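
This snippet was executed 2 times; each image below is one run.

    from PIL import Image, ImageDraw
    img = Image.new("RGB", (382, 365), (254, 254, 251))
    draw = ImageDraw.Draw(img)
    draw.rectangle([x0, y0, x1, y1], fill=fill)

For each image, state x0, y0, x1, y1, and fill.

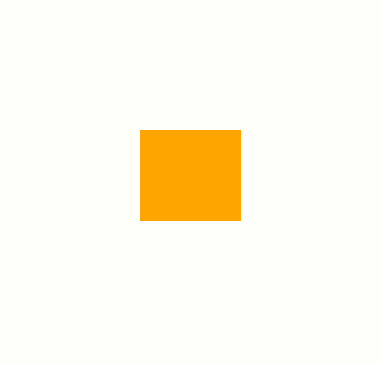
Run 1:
x0 = 140; y0 = 130; x1 = 240; y1 = 220; fill = 'orange'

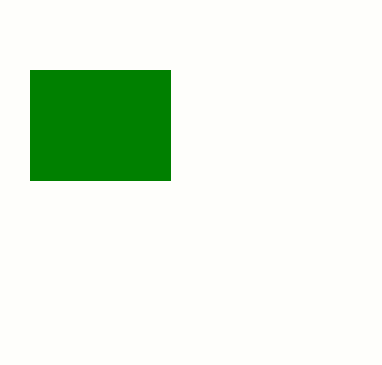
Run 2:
x0 = 30
y0 = 70
x1 = 170
y1 = 180
fill = 'green'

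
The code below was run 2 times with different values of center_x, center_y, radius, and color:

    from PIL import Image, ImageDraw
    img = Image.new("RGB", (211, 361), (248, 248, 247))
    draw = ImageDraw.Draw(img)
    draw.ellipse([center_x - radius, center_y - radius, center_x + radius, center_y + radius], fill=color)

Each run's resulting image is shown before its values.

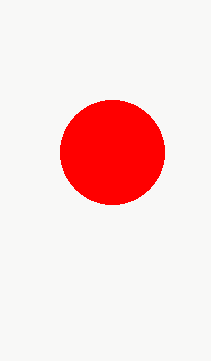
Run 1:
center_x = 112
center_y = 152
radius = 52
color = 'red'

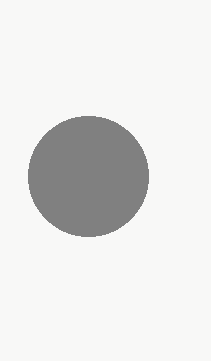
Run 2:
center_x = 88, center_y = 176, radius = 60, color = 'gray'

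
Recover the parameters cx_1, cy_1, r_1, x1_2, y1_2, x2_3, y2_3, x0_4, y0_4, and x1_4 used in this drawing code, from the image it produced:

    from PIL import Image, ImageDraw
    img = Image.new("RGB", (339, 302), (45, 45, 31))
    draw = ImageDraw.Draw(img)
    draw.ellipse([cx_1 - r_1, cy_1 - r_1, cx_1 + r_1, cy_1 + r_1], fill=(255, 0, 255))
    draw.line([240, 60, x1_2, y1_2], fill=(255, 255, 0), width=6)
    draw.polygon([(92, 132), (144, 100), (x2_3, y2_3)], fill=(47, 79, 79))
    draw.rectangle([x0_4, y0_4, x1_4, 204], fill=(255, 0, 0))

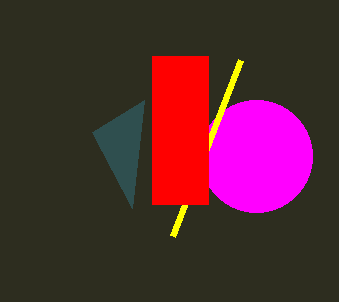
cx_1 = 256, cy_1 = 156, r_1 = 56, x1_2 = 172, y1_2 = 236, x2_3 = 132, y2_3 = 208, x0_4 = 152, y0_4 = 56, x1_4 = 208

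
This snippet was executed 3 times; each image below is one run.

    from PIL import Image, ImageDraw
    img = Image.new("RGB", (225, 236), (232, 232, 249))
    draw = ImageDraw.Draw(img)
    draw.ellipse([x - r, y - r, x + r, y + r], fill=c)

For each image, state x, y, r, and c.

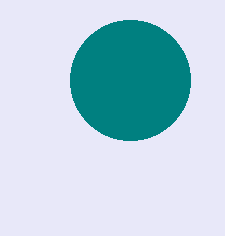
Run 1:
x = 130; y = 80; r = 60; c = 'teal'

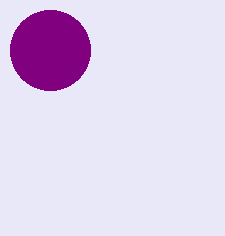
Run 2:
x = 50
y = 50
r = 40
c = 'purple'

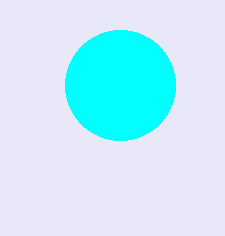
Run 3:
x = 120; y = 85; r = 55; c = 'cyan'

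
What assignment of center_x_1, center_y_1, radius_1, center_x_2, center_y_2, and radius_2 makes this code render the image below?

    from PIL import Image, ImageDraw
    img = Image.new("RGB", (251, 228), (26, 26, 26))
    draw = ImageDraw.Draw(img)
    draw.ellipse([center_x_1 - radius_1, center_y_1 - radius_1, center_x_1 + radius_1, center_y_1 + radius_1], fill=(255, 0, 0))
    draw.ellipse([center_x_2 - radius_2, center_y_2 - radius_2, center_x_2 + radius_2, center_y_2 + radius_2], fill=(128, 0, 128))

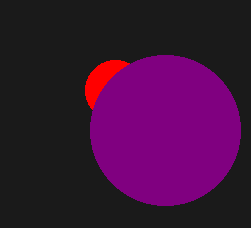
center_x_1 = 115, center_y_1 = 90, radius_1 = 30, center_x_2 = 165, center_y_2 = 130, radius_2 = 75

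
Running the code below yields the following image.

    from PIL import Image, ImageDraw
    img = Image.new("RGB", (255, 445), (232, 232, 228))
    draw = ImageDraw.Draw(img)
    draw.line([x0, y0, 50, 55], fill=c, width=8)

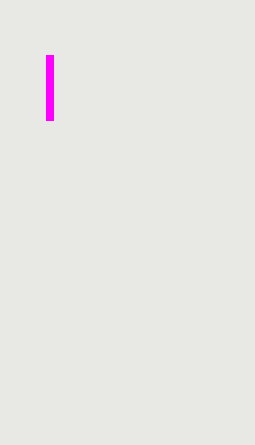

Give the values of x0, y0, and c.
x0 = 50; y0 = 120; c = 'magenta'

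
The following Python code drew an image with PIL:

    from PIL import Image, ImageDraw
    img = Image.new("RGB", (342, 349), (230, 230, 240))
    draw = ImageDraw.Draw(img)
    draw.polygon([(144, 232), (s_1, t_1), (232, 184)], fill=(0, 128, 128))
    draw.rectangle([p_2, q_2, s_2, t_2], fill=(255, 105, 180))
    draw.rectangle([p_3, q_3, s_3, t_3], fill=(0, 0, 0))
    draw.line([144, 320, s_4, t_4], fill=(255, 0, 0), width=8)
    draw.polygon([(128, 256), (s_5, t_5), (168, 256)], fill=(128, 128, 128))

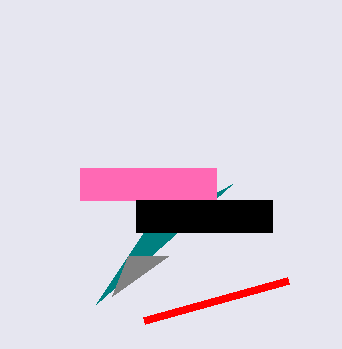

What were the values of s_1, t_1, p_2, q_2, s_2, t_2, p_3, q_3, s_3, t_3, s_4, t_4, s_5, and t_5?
s_1 = 96; t_1 = 304; p_2 = 80; q_2 = 168; s_2 = 216; t_2 = 200; p_3 = 136; q_3 = 200; s_3 = 272; t_3 = 232; s_4 = 288; t_4 = 280; s_5 = 112; t_5 = 296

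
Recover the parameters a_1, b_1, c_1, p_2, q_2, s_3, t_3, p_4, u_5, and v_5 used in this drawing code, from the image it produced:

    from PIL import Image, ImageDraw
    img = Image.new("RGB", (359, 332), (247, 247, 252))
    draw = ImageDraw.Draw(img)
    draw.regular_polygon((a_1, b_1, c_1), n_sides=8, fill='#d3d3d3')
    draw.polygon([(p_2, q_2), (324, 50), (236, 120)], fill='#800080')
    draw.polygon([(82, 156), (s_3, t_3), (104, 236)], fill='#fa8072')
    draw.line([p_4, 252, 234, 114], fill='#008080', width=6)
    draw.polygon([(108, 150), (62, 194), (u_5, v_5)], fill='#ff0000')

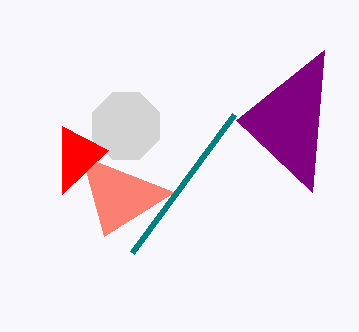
a_1 = 126
b_1 = 126
c_1 = 36
p_2 = 312
q_2 = 192
s_3 = 174
t_3 = 192
p_4 = 132
u_5 = 62
v_5 = 126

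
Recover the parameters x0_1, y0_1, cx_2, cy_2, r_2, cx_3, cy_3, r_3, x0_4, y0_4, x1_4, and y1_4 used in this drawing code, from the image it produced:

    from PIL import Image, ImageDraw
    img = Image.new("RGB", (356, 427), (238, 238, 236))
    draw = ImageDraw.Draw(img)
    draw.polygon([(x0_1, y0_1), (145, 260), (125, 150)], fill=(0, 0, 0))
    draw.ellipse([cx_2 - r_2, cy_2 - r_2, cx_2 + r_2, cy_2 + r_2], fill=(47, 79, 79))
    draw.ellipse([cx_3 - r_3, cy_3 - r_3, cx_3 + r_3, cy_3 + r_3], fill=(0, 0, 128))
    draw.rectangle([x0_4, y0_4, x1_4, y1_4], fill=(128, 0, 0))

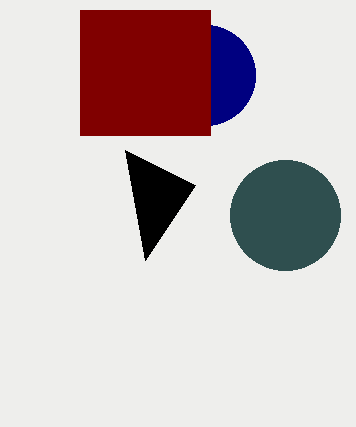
x0_1 = 195; y0_1 = 185; cx_2 = 285; cy_2 = 215; r_2 = 55; cx_3 = 205; cy_3 = 75; r_3 = 50; x0_4 = 80; y0_4 = 10; x1_4 = 210; y1_4 = 135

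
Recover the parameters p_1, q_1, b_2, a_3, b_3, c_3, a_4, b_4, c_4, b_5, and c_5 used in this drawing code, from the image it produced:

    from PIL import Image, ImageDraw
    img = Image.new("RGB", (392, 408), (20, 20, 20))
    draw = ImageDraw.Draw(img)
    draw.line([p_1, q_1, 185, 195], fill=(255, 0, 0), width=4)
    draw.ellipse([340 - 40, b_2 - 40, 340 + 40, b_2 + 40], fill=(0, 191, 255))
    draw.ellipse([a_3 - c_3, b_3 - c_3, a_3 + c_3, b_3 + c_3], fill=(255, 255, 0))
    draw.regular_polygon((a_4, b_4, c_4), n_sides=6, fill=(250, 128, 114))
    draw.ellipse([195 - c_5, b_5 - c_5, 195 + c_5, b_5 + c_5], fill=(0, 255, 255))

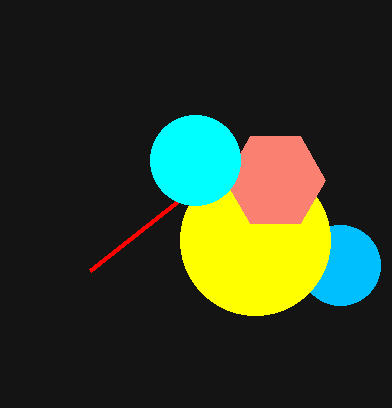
p_1 = 90
q_1 = 270
b_2 = 265
a_3 = 255
b_3 = 240
c_3 = 75
a_4 = 275
b_4 = 180
c_4 = 50
b_5 = 160
c_5 = 45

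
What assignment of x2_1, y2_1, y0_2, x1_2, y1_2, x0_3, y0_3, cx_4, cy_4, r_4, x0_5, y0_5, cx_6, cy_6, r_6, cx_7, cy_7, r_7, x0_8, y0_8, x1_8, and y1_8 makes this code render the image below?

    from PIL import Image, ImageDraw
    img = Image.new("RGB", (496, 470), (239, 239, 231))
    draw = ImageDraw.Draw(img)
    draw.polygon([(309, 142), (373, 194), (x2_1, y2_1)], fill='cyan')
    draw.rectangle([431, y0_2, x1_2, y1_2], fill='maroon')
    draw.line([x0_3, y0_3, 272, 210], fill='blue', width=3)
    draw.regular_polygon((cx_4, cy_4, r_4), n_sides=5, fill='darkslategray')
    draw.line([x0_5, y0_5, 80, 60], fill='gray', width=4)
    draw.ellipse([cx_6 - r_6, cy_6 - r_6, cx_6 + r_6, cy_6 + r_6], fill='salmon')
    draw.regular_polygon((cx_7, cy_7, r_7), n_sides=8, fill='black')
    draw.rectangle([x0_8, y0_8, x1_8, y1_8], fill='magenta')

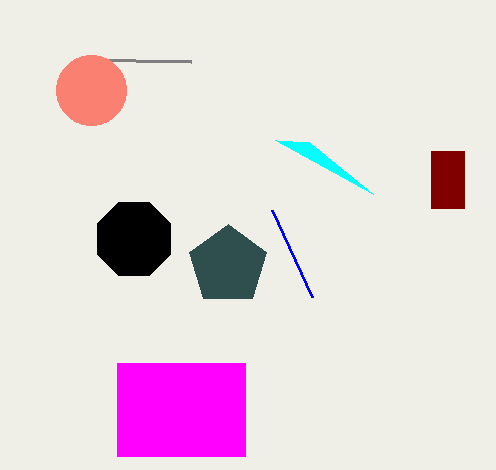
x2_1 = 275
y2_1 = 140
y0_2 = 151
x1_2 = 464
y1_2 = 208
x0_3 = 312
y0_3 = 297
cx_4 = 228
cy_4 = 265
r_4 = 41
x0_5 = 191
y0_5 = 62
cx_6 = 91
cy_6 = 90
r_6 = 35
cx_7 = 134
cy_7 = 239
r_7 = 40
x0_8 = 117
y0_8 = 363
x1_8 = 245
y1_8 = 456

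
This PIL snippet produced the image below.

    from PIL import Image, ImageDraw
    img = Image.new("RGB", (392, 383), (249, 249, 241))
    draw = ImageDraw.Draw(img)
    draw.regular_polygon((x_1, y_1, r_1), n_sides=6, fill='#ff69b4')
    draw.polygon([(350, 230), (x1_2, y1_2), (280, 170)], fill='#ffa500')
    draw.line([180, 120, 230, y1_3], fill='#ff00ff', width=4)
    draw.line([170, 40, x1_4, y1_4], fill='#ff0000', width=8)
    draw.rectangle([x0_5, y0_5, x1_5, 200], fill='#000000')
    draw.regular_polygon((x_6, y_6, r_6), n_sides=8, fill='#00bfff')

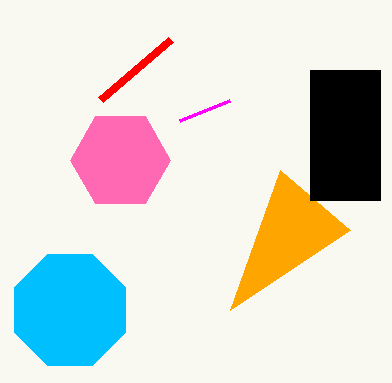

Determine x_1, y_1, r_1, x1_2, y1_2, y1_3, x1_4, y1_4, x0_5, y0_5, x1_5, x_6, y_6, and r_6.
x_1 = 120; y_1 = 160; r_1 = 50; x1_2 = 230; y1_2 = 310; y1_3 = 100; x1_4 = 100; y1_4 = 100; x0_5 = 310; y0_5 = 70; x1_5 = 380; x_6 = 70; y_6 = 310; r_6 = 60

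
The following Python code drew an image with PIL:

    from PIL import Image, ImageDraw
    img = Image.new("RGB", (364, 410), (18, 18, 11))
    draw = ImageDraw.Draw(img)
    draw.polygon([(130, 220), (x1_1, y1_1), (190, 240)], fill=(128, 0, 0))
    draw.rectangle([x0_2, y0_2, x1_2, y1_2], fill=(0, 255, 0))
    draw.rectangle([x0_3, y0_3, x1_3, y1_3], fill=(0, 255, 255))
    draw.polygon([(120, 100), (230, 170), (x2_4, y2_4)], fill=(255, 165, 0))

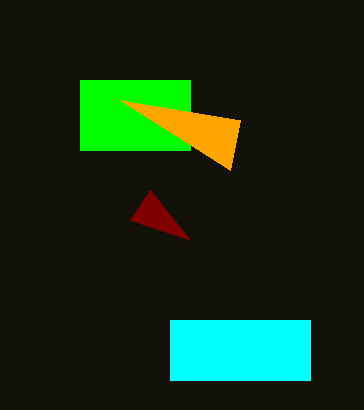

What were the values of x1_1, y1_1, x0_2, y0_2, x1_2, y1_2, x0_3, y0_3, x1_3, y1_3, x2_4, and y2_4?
x1_1 = 150, y1_1 = 190, x0_2 = 80, y0_2 = 80, x1_2 = 190, y1_2 = 150, x0_3 = 170, y0_3 = 320, x1_3 = 310, y1_3 = 380, x2_4 = 240, y2_4 = 120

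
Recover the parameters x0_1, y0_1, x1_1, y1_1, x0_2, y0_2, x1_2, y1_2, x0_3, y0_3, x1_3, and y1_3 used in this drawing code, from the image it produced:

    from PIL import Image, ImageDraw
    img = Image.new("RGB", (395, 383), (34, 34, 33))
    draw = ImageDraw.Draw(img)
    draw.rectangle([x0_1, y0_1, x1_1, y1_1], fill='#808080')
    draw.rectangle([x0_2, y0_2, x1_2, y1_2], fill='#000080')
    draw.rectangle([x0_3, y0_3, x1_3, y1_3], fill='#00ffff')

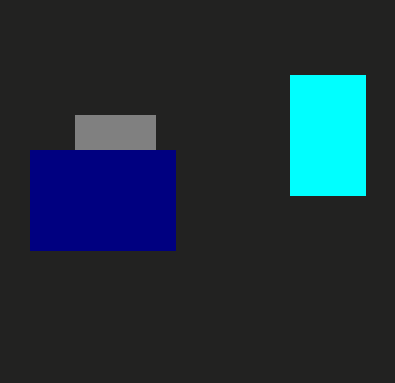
x0_1 = 75; y0_1 = 115; x1_1 = 155; y1_1 = 150; x0_2 = 30; y0_2 = 150; x1_2 = 175; y1_2 = 250; x0_3 = 290; y0_3 = 75; x1_3 = 365; y1_3 = 195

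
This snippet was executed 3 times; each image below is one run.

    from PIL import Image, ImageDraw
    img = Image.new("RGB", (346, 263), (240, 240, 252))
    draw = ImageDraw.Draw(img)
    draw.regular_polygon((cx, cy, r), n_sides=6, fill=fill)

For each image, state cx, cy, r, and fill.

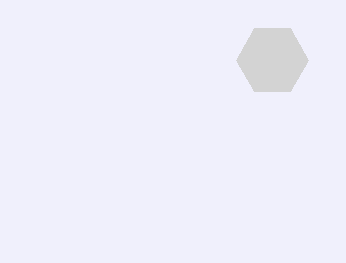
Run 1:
cx = 272; cy = 60; r = 36; fill = 'lightgray'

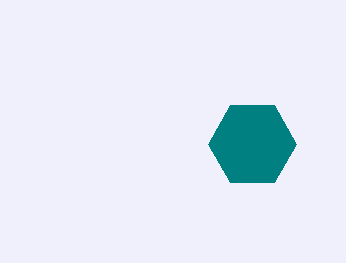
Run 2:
cx = 252; cy = 144; r = 44; fill = 'teal'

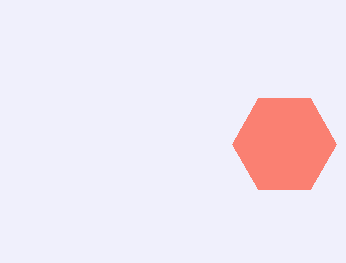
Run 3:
cx = 284
cy = 144
r = 52
fill = 'salmon'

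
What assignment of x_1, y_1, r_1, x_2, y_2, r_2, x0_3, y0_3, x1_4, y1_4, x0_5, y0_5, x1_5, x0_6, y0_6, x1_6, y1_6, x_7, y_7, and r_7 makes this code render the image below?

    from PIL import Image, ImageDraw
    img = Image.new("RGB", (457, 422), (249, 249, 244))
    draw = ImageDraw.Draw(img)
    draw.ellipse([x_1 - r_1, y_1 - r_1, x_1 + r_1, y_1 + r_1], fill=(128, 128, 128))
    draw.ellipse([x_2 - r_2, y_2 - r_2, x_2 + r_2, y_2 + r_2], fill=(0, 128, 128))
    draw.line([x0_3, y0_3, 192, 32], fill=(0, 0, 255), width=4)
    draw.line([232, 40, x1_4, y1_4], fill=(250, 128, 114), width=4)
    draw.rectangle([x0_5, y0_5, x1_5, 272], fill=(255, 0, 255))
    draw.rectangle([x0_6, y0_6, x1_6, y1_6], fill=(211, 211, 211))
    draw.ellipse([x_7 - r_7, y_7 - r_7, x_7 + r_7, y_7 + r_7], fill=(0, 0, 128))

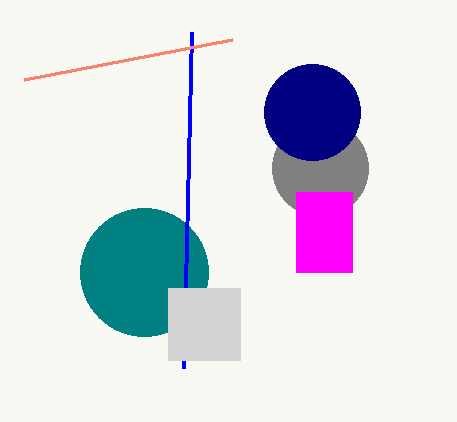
x_1 = 320; y_1 = 168; r_1 = 48; x_2 = 144; y_2 = 272; r_2 = 64; x0_3 = 184; y0_3 = 368; x1_4 = 24; y1_4 = 80; x0_5 = 296; y0_5 = 192; x1_5 = 352; x0_6 = 168; y0_6 = 288; x1_6 = 240; y1_6 = 360; x_7 = 312; y_7 = 112; r_7 = 48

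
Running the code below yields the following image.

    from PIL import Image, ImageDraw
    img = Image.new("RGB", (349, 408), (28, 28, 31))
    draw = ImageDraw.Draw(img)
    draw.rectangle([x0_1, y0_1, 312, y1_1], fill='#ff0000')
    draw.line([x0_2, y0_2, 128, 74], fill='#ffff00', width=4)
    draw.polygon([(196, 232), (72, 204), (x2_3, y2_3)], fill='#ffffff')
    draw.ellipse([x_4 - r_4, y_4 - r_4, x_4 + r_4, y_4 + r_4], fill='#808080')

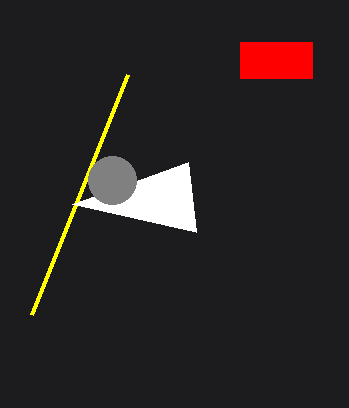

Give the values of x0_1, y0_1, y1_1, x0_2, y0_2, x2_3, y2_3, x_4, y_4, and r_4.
x0_1 = 240
y0_1 = 42
y1_1 = 78
x0_2 = 32
y0_2 = 314
x2_3 = 188
y2_3 = 162
x_4 = 112
y_4 = 180
r_4 = 24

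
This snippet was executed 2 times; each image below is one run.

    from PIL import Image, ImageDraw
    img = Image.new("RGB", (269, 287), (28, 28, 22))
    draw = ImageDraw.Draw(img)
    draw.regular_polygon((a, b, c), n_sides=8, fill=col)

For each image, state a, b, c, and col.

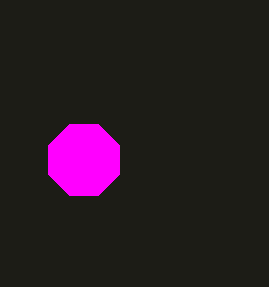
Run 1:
a = 84
b = 160
c = 38
col = 'magenta'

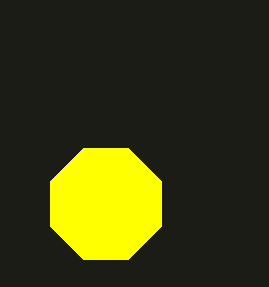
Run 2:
a = 106; b = 204; c = 60; col = 'yellow'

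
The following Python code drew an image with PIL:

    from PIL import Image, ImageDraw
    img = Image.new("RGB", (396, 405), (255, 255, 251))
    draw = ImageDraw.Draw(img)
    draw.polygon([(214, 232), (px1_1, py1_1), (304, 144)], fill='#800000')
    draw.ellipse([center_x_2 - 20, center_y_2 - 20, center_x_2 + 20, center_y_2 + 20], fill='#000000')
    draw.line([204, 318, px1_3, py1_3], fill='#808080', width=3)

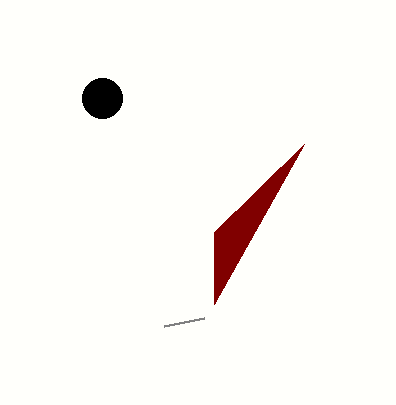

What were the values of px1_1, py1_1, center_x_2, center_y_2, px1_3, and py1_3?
px1_1 = 214; py1_1 = 304; center_x_2 = 102; center_y_2 = 98; px1_3 = 164; py1_3 = 326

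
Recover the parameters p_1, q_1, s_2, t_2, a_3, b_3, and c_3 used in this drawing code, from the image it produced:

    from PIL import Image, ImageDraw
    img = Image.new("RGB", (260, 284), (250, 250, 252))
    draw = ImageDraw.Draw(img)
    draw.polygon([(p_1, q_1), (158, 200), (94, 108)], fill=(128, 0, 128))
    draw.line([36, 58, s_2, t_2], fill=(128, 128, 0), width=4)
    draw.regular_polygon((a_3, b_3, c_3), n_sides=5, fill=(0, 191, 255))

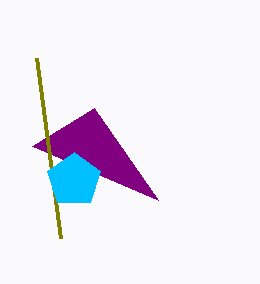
p_1 = 32; q_1 = 146; s_2 = 60; t_2 = 238; a_3 = 74; b_3 = 180; c_3 = 28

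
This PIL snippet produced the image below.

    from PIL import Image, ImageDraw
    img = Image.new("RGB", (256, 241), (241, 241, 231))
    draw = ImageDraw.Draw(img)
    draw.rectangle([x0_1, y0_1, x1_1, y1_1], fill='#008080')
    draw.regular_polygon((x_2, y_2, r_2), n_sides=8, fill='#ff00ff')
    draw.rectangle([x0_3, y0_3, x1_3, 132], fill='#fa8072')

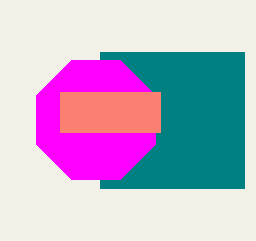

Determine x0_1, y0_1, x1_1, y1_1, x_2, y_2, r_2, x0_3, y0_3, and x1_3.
x0_1 = 100
y0_1 = 52
x1_1 = 244
y1_1 = 188
x_2 = 96
y_2 = 120
r_2 = 64
x0_3 = 60
y0_3 = 92
x1_3 = 160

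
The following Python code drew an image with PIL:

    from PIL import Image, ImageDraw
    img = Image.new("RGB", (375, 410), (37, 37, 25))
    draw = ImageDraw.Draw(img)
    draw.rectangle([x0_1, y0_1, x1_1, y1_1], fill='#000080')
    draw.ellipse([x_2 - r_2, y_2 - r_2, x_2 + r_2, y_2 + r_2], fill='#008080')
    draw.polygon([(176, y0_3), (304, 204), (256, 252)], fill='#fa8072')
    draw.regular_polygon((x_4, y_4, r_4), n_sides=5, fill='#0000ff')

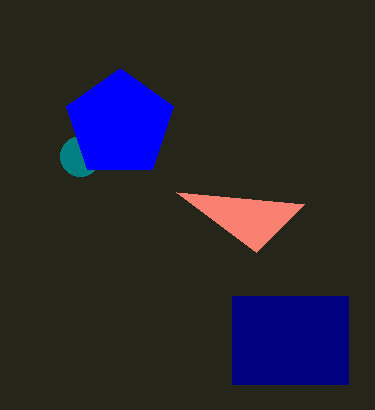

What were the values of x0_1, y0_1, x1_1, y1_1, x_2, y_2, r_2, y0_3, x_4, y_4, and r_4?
x0_1 = 232, y0_1 = 296, x1_1 = 348, y1_1 = 384, x_2 = 80, y_2 = 156, r_2 = 20, y0_3 = 192, x_4 = 120, y_4 = 124, r_4 = 56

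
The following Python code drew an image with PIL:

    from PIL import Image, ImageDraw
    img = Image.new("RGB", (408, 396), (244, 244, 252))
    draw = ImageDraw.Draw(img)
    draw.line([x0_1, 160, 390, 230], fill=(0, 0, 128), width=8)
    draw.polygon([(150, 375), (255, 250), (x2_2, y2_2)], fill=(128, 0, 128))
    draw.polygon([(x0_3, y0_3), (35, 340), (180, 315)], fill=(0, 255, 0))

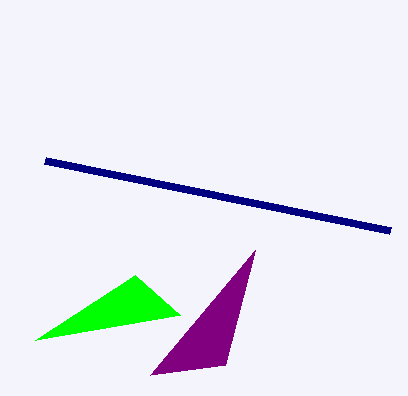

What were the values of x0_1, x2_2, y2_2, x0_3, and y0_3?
x0_1 = 45, x2_2 = 225, y2_2 = 365, x0_3 = 135, y0_3 = 275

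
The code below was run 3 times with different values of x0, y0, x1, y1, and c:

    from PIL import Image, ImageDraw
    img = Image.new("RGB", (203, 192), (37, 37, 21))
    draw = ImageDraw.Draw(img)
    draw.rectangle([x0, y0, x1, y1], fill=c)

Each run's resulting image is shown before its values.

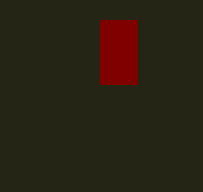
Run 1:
x0 = 100; y0 = 20; x1 = 136; y1 = 84; c = 'maroon'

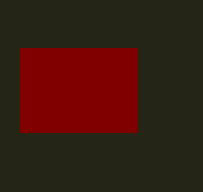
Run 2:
x0 = 20
y0 = 48
x1 = 136
y1 = 132
c = 'maroon'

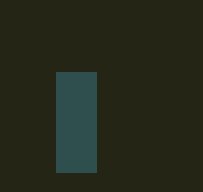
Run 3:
x0 = 56, y0 = 72, x1 = 96, y1 = 172, c = 'darkslategray'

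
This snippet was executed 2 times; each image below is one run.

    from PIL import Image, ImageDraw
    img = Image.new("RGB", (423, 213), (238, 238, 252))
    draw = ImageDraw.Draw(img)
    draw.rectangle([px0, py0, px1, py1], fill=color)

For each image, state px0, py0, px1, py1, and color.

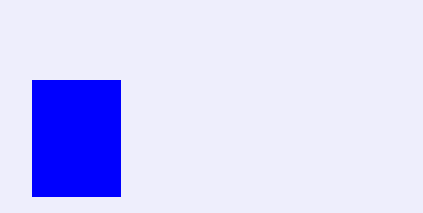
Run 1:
px0 = 32
py0 = 80
px1 = 120
py1 = 196
color = 'blue'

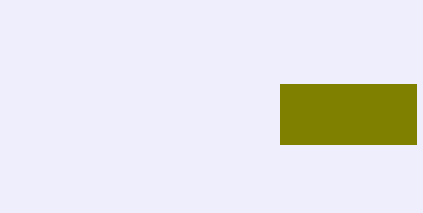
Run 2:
px0 = 280
py0 = 84
px1 = 416
py1 = 144
color = 'olive'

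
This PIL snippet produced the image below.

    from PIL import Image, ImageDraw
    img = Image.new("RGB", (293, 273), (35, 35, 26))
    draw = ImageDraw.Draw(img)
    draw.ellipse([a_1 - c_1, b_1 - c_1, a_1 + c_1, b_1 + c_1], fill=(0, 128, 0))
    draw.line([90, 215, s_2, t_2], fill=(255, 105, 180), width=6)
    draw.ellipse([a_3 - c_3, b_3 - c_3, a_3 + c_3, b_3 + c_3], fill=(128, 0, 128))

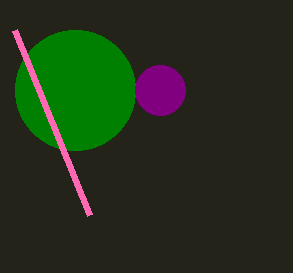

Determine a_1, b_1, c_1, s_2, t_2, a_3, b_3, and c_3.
a_1 = 75
b_1 = 90
c_1 = 60
s_2 = 15
t_2 = 30
a_3 = 160
b_3 = 90
c_3 = 25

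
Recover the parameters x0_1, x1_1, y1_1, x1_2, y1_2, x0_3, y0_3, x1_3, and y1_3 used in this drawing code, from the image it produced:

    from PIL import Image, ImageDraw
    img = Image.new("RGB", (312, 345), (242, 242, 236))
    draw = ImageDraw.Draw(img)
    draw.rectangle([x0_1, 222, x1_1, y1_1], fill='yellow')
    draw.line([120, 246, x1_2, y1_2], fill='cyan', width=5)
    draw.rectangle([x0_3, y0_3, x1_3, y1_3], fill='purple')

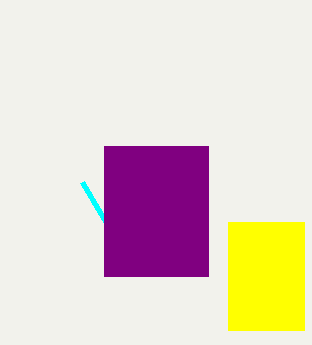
x0_1 = 228
x1_1 = 304
y1_1 = 330
x1_2 = 82
y1_2 = 182
x0_3 = 104
y0_3 = 146
x1_3 = 208
y1_3 = 276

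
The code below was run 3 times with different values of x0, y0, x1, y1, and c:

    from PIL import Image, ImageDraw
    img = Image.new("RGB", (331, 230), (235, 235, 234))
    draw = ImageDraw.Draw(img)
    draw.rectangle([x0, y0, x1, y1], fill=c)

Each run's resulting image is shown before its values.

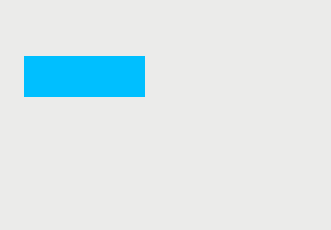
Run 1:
x0 = 24
y0 = 56
x1 = 144
y1 = 96
c = 'deepskyblue'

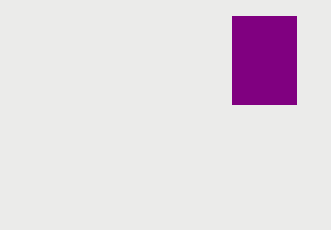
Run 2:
x0 = 232
y0 = 16
x1 = 296
y1 = 104
c = 'purple'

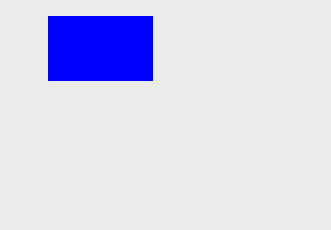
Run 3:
x0 = 48, y0 = 16, x1 = 152, y1 = 80, c = 'blue'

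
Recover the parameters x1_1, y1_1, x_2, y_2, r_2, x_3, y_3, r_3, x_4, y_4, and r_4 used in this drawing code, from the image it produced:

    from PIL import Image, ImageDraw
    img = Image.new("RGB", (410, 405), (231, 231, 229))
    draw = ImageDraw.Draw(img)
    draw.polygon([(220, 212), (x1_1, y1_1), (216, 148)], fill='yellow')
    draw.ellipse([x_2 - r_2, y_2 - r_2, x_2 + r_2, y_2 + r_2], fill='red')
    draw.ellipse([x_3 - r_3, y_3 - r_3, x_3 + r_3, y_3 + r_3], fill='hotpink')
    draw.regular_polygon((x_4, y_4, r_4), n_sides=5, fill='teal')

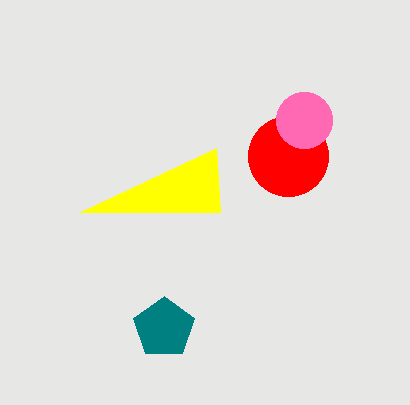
x1_1 = 80, y1_1 = 212, x_2 = 288, y_2 = 156, r_2 = 40, x_3 = 304, y_3 = 120, r_3 = 28, x_4 = 164, y_4 = 328, r_4 = 32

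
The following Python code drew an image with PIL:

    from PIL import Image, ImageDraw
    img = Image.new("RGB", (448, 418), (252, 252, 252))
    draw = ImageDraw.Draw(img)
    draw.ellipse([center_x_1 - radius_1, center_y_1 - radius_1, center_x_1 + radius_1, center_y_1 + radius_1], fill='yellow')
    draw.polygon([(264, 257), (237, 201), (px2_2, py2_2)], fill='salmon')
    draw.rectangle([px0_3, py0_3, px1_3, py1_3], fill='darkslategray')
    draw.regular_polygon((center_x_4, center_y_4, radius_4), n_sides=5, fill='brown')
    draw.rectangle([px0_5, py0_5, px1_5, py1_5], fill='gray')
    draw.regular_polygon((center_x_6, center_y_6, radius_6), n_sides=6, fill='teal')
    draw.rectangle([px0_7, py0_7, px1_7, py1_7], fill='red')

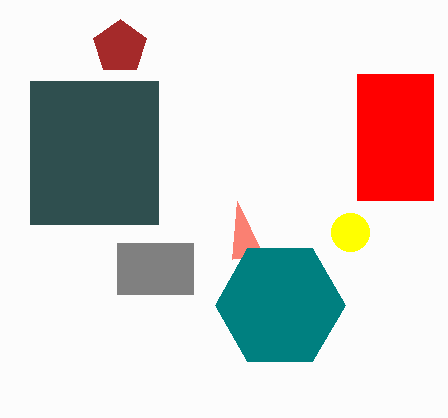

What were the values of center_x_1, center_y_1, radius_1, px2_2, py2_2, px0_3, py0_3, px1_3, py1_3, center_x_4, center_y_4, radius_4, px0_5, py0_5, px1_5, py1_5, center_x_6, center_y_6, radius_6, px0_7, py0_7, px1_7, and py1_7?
center_x_1 = 350
center_y_1 = 232
radius_1 = 19
px2_2 = 232
py2_2 = 259
px0_3 = 30
py0_3 = 81
px1_3 = 158
py1_3 = 224
center_x_4 = 120
center_y_4 = 47
radius_4 = 28
px0_5 = 117
py0_5 = 243
px1_5 = 193
py1_5 = 294
center_x_6 = 280
center_y_6 = 305
radius_6 = 65
px0_7 = 357
py0_7 = 74
px1_7 = 433
py1_7 = 200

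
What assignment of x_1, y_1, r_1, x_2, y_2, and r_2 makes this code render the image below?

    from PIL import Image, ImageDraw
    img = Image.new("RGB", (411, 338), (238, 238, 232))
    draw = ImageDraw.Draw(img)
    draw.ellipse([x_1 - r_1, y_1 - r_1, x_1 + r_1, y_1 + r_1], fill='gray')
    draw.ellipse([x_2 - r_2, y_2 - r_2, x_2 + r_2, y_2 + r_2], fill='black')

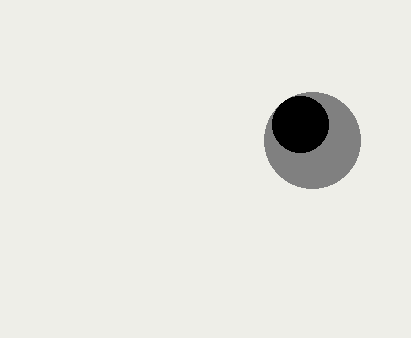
x_1 = 312
y_1 = 140
r_1 = 48
x_2 = 300
y_2 = 124
r_2 = 28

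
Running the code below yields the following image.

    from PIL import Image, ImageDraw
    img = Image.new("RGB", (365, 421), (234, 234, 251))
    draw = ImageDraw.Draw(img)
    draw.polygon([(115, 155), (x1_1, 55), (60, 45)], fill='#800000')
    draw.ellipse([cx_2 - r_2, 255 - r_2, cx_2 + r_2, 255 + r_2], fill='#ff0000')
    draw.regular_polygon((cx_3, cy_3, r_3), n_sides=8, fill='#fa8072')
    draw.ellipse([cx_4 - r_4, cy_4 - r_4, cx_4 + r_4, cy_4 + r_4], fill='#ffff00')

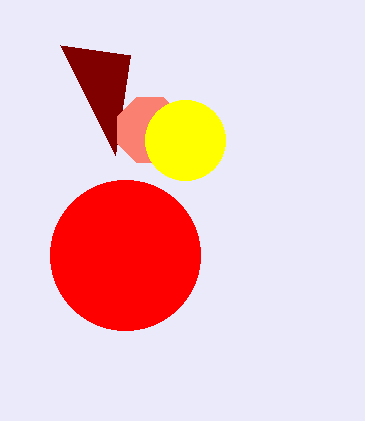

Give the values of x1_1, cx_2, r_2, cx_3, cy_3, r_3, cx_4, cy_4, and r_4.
x1_1 = 130, cx_2 = 125, r_2 = 75, cx_3 = 150, cy_3 = 130, r_3 = 35, cx_4 = 185, cy_4 = 140, r_4 = 40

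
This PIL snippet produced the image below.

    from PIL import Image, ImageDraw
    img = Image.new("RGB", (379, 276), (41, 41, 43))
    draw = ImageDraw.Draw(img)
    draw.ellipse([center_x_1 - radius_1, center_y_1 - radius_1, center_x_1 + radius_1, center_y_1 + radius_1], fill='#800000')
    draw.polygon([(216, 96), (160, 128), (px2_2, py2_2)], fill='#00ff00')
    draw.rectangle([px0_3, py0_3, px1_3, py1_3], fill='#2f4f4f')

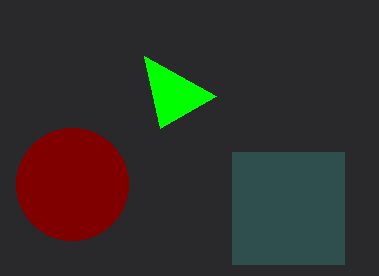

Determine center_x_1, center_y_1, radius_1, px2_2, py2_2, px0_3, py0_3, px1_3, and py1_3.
center_x_1 = 72; center_y_1 = 184; radius_1 = 56; px2_2 = 144; py2_2 = 56; px0_3 = 232; py0_3 = 152; px1_3 = 344; py1_3 = 264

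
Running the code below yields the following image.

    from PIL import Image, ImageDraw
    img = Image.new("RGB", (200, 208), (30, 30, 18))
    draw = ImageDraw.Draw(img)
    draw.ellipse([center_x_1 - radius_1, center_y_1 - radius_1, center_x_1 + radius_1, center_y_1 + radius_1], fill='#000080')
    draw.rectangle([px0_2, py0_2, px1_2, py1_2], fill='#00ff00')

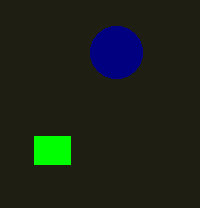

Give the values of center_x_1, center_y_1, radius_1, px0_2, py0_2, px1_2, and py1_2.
center_x_1 = 116
center_y_1 = 52
radius_1 = 26
px0_2 = 34
py0_2 = 136
px1_2 = 70
py1_2 = 164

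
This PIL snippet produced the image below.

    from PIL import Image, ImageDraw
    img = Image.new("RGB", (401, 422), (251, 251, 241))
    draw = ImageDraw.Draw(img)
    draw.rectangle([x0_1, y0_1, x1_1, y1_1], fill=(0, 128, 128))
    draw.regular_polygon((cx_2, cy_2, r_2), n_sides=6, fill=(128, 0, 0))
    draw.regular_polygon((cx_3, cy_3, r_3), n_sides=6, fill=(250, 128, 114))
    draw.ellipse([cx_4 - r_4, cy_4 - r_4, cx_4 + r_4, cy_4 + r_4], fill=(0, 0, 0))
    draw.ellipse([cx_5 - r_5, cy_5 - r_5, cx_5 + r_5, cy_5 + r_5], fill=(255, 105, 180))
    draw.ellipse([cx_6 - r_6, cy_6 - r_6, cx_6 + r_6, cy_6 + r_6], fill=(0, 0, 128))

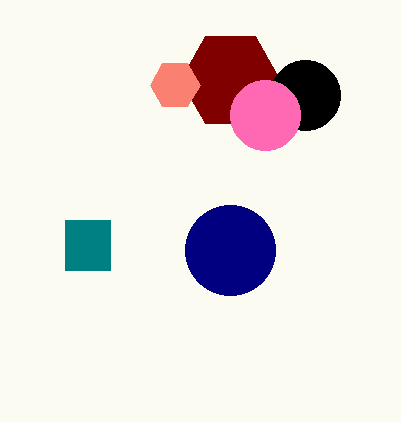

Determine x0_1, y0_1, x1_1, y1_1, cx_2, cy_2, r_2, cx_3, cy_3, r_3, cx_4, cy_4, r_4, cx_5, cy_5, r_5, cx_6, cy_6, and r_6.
x0_1 = 65
y0_1 = 220
x1_1 = 110
y1_1 = 270
cx_2 = 230
cy_2 = 80
r_2 = 50
cx_3 = 175
cy_3 = 85
r_3 = 25
cx_4 = 305
cy_4 = 95
r_4 = 35
cx_5 = 265
cy_5 = 115
r_5 = 35
cx_6 = 230
cy_6 = 250
r_6 = 45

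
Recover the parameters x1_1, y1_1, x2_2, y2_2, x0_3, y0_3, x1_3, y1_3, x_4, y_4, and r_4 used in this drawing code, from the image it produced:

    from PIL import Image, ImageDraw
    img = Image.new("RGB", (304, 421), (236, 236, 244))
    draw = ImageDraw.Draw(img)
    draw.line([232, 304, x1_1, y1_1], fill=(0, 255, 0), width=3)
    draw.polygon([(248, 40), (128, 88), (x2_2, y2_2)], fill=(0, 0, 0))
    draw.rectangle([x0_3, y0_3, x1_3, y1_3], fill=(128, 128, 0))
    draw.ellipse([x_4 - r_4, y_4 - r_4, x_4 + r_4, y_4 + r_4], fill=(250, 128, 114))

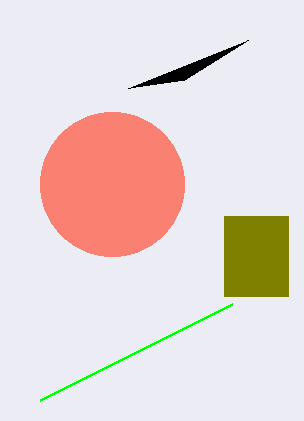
x1_1 = 40
y1_1 = 400
x2_2 = 184
y2_2 = 80
x0_3 = 224
y0_3 = 216
x1_3 = 288
y1_3 = 296
x_4 = 112
y_4 = 184
r_4 = 72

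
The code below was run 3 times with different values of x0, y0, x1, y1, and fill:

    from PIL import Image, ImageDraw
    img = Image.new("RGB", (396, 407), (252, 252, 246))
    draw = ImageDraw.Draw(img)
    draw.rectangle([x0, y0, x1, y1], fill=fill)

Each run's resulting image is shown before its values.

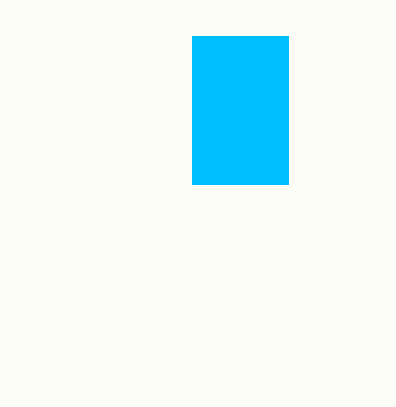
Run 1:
x0 = 192
y0 = 36
x1 = 288
y1 = 184
fill = 'deepskyblue'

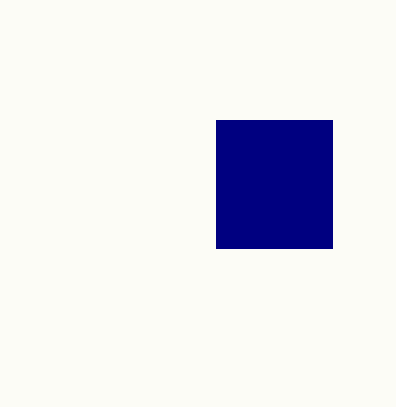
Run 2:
x0 = 216; y0 = 120; x1 = 332; y1 = 248; fill = 'navy'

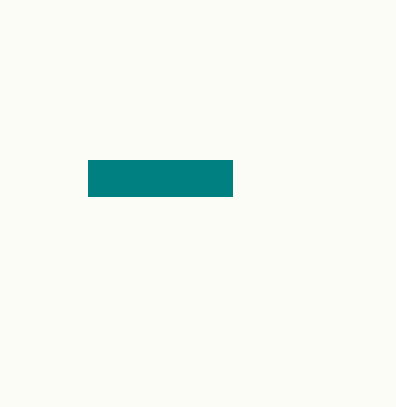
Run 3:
x0 = 88, y0 = 160, x1 = 232, y1 = 196, fill = 'teal'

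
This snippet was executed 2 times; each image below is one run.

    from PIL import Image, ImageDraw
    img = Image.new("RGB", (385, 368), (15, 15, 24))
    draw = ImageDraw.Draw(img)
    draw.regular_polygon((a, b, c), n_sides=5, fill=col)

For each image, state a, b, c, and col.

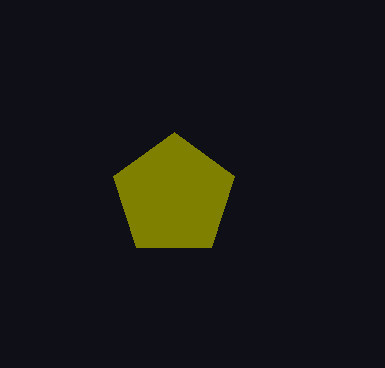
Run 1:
a = 174
b = 196
c = 64
col = 'olive'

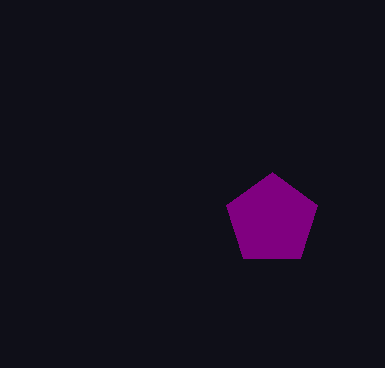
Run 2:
a = 272
b = 220
c = 48
col = 'purple'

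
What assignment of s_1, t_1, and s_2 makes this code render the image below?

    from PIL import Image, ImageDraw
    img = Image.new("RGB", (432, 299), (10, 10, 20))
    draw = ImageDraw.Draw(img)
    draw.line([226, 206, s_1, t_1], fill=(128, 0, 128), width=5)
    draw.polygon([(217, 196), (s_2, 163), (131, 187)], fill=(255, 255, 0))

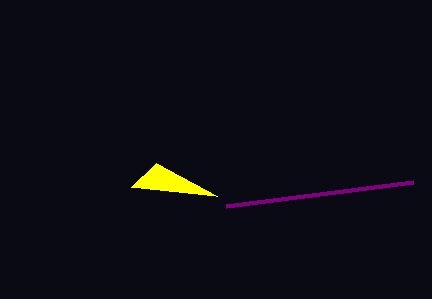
s_1 = 413; t_1 = 182; s_2 = 156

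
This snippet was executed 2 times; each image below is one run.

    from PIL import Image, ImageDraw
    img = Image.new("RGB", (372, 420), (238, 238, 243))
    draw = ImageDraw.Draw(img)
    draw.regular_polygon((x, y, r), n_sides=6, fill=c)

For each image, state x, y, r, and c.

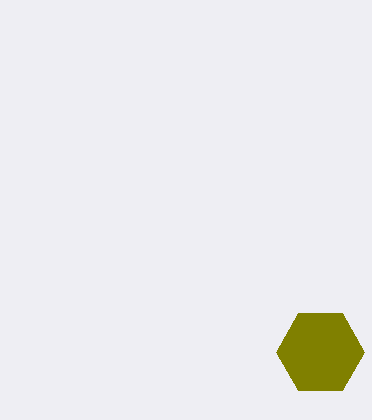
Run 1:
x = 320, y = 352, r = 44, c = 'olive'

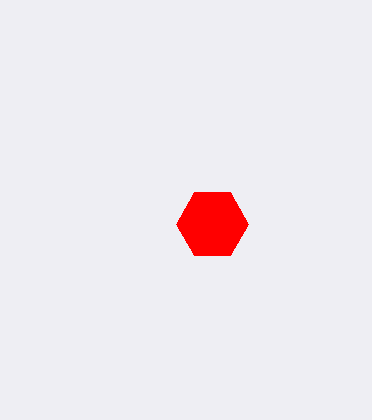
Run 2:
x = 212
y = 224
r = 36
c = 'red'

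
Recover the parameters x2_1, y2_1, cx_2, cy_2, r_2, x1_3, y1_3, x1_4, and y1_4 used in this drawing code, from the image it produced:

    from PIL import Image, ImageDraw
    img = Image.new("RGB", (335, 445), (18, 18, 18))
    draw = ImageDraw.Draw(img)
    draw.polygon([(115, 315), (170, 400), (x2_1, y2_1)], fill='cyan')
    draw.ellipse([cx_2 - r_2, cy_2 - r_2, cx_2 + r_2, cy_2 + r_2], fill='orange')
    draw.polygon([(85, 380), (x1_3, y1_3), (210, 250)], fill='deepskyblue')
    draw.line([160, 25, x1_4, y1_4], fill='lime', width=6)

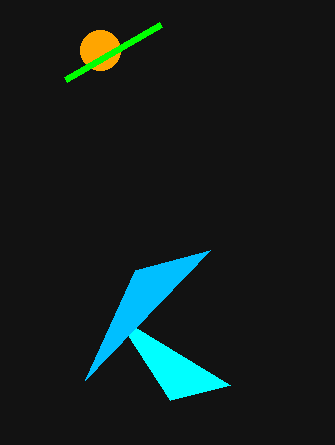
x2_1 = 230
y2_1 = 385
cx_2 = 100
cy_2 = 50
r_2 = 20
x1_3 = 135
y1_3 = 270
x1_4 = 65
y1_4 = 80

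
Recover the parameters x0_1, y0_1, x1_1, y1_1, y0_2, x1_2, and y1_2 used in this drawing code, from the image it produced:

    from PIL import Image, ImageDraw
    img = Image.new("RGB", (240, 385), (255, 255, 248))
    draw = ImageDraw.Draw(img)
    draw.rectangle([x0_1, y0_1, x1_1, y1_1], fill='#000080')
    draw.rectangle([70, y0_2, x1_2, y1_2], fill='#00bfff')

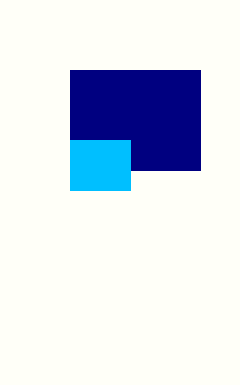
x0_1 = 70; y0_1 = 70; x1_1 = 200; y1_1 = 170; y0_2 = 140; x1_2 = 130; y1_2 = 190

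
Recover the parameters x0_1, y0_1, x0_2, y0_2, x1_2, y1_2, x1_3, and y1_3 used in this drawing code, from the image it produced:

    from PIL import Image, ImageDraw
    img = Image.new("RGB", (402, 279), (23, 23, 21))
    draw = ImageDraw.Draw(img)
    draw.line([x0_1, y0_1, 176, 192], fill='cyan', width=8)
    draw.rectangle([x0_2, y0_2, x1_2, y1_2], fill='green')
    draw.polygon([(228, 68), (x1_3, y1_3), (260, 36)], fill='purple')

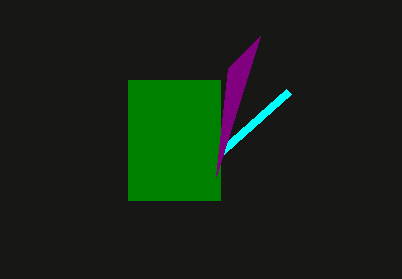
x0_1 = 288; y0_1 = 92; x0_2 = 128; y0_2 = 80; x1_2 = 220; y1_2 = 200; x1_3 = 216; y1_3 = 176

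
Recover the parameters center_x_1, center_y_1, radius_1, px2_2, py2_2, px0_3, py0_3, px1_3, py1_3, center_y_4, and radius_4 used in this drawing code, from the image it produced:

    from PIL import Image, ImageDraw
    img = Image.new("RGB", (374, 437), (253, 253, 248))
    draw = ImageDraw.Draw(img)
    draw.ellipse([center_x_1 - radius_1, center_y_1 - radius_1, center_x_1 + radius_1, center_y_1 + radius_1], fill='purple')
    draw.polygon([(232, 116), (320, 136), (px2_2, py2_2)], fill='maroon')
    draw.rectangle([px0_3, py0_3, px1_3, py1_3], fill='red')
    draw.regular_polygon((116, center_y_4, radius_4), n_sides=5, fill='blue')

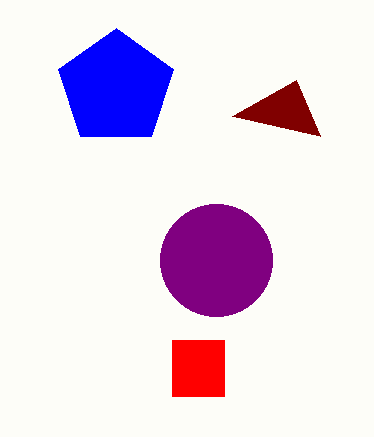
center_x_1 = 216
center_y_1 = 260
radius_1 = 56
px2_2 = 296
py2_2 = 80
px0_3 = 172
py0_3 = 340
px1_3 = 224
py1_3 = 396
center_y_4 = 88
radius_4 = 60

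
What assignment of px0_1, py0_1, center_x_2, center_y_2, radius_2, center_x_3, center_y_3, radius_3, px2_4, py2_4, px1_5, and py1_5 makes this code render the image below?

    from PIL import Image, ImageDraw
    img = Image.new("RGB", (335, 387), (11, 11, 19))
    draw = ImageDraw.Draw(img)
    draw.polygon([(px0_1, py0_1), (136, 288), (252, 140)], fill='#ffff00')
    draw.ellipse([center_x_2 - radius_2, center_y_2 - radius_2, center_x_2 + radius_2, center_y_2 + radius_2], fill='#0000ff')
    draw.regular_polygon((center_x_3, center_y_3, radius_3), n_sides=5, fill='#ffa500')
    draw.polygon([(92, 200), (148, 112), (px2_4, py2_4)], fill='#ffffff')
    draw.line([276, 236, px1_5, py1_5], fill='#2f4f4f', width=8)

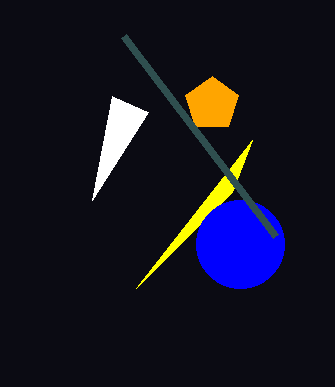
px0_1 = 232, py0_1 = 192, center_x_2 = 240, center_y_2 = 244, radius_2 = 44, center_x_3 = 212, center_y_3 = 104, radius_3 = 28, px2_4 = 112, py2_4 = 96, px1_5 = 124, py1_5 = 36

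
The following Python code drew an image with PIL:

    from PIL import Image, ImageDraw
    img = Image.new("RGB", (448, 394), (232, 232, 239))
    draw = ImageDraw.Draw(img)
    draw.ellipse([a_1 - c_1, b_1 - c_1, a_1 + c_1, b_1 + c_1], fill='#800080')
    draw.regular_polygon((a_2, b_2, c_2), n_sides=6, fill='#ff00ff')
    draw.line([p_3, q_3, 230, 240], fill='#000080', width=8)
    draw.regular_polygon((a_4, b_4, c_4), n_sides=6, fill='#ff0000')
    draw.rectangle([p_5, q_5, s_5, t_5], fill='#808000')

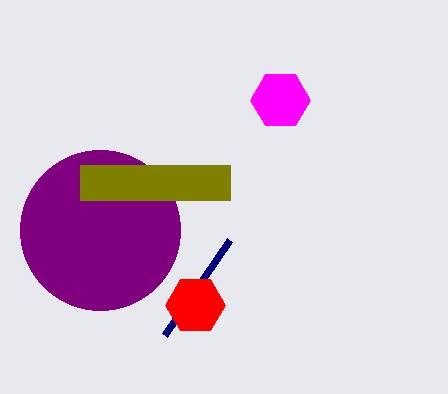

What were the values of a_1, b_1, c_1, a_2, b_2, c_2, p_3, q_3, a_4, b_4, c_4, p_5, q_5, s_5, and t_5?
a_1 = 100, b_1 = 230, c_1 = 80, a_2 = 280, b_2 = 100, c_2 = 30, p_3 = 165, q_3 = 335, a_4 = 195, b_4 = 305, c_4 = 30, p_5 = 80, q_5 = 165, s_5 = 230, t_5 = 200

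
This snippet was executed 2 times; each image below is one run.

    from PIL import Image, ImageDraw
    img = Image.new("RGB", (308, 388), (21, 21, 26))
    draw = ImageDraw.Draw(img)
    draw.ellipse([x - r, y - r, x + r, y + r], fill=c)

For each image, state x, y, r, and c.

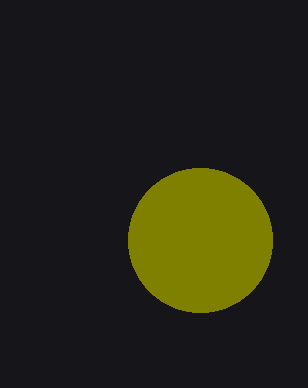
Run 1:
x = 200; y = 240; r = 72; c = 'olive'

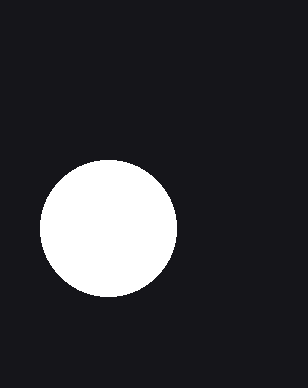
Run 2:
x = 108; y = 228; r = 68; c = 'white'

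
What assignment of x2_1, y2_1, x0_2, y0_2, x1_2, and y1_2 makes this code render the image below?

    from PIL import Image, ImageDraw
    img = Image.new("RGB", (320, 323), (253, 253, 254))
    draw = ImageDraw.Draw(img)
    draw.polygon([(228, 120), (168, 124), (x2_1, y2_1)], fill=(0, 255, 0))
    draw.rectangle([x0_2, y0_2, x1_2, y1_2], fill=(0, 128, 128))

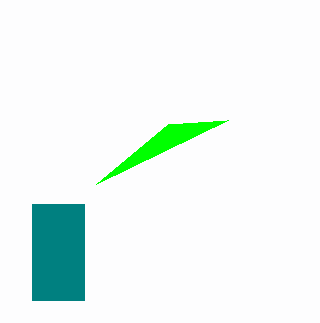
x2_1 = 96, y2_1 = 184, x0_2 = 32, y0_2 = 204, x1_2 = 84, y1_2 = 300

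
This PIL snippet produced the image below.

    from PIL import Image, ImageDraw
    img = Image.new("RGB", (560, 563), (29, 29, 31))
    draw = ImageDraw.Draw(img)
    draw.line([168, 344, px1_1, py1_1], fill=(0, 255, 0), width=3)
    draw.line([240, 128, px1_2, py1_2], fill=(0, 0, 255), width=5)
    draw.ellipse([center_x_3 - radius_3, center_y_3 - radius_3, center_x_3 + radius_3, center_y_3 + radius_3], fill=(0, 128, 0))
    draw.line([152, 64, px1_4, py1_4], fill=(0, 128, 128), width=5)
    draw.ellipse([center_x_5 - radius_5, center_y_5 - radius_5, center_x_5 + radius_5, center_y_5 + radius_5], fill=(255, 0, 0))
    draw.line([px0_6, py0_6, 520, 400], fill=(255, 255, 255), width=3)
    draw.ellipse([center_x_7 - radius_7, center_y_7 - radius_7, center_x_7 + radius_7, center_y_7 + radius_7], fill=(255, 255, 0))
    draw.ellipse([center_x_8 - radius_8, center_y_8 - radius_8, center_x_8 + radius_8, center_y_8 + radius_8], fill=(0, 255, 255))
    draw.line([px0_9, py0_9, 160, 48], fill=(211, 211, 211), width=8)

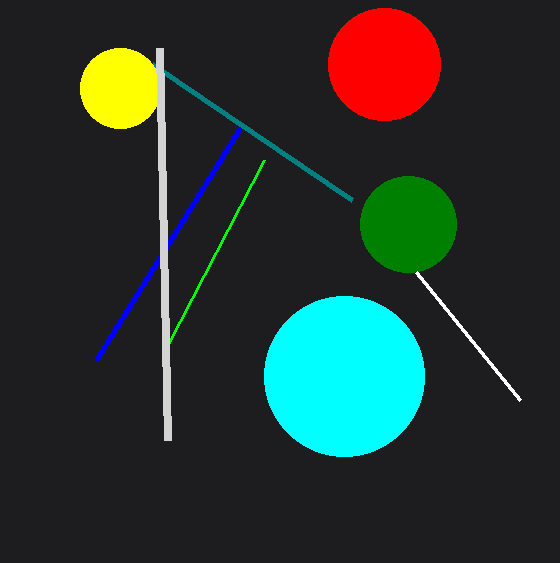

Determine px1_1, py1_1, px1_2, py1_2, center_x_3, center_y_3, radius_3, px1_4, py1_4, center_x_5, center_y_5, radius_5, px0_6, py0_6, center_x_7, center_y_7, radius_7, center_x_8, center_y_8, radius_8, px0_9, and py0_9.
px1_1 = 264; py1_1 = 160; px1_2 = 96; py1_2 = 360; center_x_3 = 408; center_y_3 = 224; radius_3 = 48; px1_4 = 352; py1_4 = 200; center_x_5 = 384; center_y_5 = 64; radius_5 = 56; px0_6 = 416; py0_6 = 272; center_x_7 = 120; center_y_7 = 88; radius_7 = 40; center_x_8 = 344; center_y_8 = 376; radius_8 = 80; px0_9 = 168; py0_9 = 440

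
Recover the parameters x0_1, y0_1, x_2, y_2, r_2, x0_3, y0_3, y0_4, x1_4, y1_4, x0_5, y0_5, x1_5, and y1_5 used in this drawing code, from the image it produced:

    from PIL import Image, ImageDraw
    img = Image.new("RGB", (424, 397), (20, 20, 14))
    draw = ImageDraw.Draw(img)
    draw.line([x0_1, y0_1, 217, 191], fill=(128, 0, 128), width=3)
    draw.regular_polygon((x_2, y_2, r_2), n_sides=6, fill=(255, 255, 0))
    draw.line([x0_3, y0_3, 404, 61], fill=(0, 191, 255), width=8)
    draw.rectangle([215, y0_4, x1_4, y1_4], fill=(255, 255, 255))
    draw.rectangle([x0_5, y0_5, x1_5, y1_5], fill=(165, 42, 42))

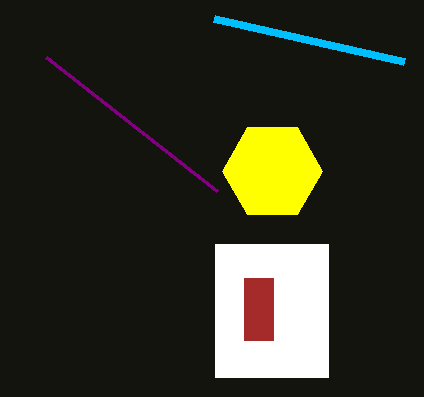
x0_1 = 46, y0_1 = 57, x_2 = 272, y_2 = 171, r_2 = 50, x0_3 = 214, y0_3 = 18, y0_4 = 244, x1_4 = 328, y1_4 = 377, x0_5 = 244, y0_5 = 278, x1_5 = 273, y1_5 = 340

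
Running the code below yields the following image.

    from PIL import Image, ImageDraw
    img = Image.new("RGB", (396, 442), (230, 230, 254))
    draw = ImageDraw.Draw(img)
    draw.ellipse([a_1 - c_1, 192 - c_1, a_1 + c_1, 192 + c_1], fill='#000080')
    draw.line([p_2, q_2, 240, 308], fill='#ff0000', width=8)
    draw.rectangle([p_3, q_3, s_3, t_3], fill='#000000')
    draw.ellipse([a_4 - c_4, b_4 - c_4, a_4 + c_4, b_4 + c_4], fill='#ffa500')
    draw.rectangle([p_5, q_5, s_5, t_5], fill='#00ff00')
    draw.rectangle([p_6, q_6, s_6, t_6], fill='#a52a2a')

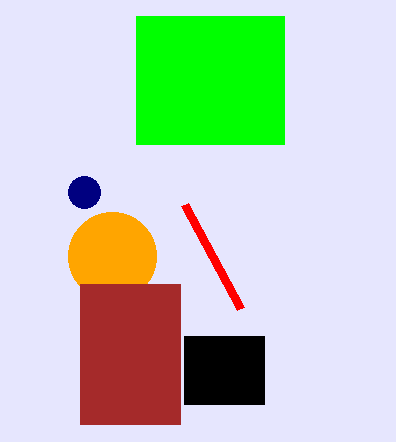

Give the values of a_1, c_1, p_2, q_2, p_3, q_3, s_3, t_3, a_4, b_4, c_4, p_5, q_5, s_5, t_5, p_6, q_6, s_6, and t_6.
a_1 = 84
c_1 = 16
p_2 = 184
q_2 = 204
p_3 = 184
q_3 = 336
s_3 = 264
t_3 = 404
a_4 = 112
b_4 = 256
c_4 = 44
p_5 = 136
q_5 = 16
s_5 = 284
t_5 = 144
p_6 = 80
q_6 = 284
s_6 = 180
t_6 = 424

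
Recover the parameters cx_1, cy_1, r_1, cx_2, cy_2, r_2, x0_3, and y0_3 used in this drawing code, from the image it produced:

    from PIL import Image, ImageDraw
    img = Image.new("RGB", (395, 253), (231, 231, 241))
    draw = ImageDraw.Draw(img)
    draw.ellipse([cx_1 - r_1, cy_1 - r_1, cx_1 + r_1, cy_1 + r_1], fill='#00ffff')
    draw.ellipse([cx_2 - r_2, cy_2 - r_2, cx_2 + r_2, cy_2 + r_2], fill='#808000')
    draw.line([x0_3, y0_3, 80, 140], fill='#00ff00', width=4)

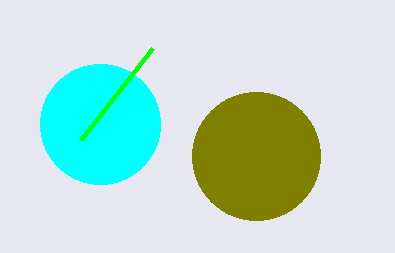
cx_1 = 100; cy_1 = 124; r_1 = 60; cx_2 = 256; cy_2 = 156; r_2 = 64; x0_3 = 152; y0_3 = 48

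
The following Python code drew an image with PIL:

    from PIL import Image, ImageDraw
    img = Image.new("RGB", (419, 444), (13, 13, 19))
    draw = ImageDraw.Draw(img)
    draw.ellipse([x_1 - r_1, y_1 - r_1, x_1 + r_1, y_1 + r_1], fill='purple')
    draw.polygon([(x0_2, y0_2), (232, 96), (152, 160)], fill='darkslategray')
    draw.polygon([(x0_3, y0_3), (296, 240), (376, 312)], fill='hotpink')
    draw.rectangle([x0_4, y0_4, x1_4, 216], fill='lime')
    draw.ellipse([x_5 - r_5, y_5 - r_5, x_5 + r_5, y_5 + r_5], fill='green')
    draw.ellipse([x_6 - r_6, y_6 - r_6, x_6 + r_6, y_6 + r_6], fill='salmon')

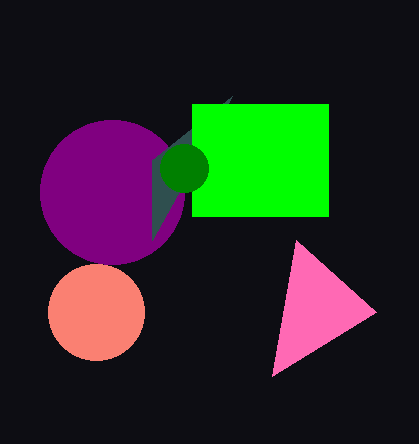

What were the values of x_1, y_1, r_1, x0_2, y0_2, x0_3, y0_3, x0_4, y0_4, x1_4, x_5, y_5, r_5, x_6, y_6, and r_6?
x_1 = 112, y_1 = 192, r_1 = 72, x0_2 = 152, y0_2 = 240, x0_3 = 272, y0_3 = 376, x0_4 = 192, y0_4 = 104, x1_4 = 328, x_5 = 184, y_5 = 168, r_5 = 24, x_6 = 96, y_6 = 312, r_6 = 48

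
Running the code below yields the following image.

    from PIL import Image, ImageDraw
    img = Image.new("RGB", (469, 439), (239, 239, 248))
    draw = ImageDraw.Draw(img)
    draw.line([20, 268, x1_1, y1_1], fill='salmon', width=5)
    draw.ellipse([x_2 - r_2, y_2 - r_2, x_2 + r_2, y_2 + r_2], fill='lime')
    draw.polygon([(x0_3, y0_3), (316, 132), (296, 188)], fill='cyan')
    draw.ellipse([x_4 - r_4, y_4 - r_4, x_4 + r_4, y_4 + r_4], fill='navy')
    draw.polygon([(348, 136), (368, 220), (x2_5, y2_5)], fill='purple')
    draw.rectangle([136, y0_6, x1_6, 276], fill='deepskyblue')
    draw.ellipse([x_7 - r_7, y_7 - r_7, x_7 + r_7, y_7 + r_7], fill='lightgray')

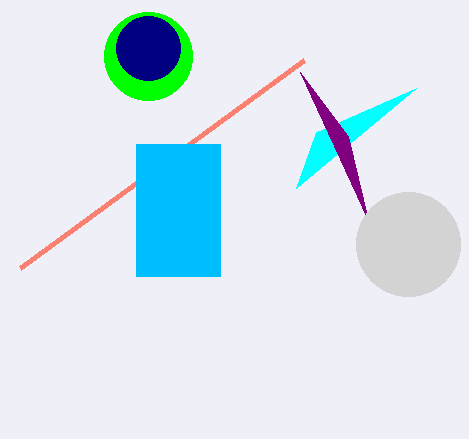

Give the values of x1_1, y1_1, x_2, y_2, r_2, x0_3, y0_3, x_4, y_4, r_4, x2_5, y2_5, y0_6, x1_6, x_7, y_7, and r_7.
x1_1 = 304; y1_1 = 60; x_2 = 148; y_2 = 56; r_2 = 44; x0_3 = 416; y0_3 = 88; x_4 = 148; y_4 = 48; r_4 = 32; x2_5 = 300; y2_5 = 72; y0_6 = 144; x1_6 = 220; x_7 = 408; y_7 = 244; r_7 = 52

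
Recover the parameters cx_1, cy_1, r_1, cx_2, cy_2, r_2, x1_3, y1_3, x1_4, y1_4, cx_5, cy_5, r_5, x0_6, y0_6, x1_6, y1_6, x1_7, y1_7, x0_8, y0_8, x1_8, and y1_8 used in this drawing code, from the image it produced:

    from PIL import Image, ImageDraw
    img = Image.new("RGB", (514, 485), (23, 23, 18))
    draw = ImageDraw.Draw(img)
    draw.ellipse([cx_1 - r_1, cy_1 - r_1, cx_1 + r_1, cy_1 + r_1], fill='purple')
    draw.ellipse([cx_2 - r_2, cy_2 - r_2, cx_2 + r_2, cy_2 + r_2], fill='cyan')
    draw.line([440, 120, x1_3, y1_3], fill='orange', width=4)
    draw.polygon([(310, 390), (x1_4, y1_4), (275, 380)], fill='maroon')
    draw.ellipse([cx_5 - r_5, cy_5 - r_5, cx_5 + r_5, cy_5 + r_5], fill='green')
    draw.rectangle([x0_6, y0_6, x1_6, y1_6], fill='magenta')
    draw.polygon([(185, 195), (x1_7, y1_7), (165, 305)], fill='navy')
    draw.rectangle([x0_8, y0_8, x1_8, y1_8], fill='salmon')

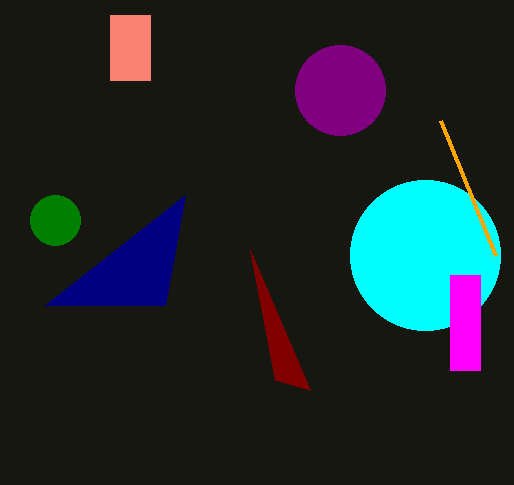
cx_1 = 340; cy_1 = 90; r_1 = 45; cx_2 = 425; cy_2 = 255; r_2 = 75; x1_3 = 495; y1_3 = 255; x1_4 = 250; y1_4 = 250; cx_5 = 55; cy_5 = 220; r_5 = 25; x0_6 = 450; y0_6 = 275; x1_6 = 480; y1_6 = 370; x1_7 = 45; y1_7 = 305; x0_8 = 110; y0_8 = 15; x1_8 = 150; y1_8 = 80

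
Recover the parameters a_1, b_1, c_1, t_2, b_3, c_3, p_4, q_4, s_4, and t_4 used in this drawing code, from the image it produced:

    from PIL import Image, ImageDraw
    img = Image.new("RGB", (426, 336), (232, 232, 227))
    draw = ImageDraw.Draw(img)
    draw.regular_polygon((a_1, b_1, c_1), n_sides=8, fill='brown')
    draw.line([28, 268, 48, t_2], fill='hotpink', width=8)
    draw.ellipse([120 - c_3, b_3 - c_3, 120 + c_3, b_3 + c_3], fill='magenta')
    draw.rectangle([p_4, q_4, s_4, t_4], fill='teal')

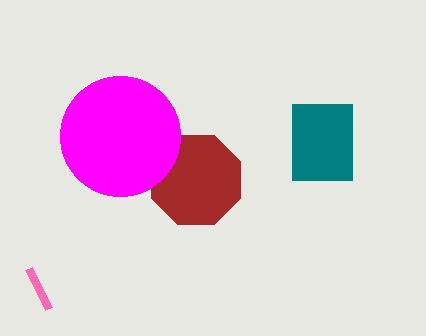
a_1 = 196
b_1 = 180
c_1 = 48
t_2 = 308
b_3 = 136
c_3 = 60
p_4 = 292
q_4 = 104
s_4 = 352
t_4 = 180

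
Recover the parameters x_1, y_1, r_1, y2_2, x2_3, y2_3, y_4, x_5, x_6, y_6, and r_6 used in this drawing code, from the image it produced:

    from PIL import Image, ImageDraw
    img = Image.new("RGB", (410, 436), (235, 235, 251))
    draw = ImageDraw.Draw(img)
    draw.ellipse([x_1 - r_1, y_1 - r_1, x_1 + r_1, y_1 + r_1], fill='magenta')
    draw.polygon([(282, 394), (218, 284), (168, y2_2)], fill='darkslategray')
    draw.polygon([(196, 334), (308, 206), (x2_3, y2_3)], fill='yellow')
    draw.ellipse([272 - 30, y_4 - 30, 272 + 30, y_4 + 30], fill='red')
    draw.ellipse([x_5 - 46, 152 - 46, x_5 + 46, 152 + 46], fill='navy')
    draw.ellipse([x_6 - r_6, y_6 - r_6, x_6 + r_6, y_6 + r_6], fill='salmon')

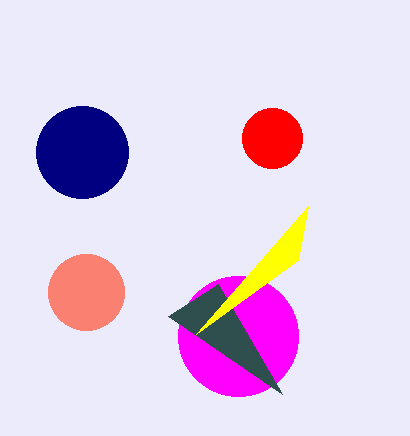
x_1 = 238, y_1 = 336, r_1 = 60, y2_2 = 316, x2_3 = 298, y2_3 = 260, y_4 = 138, x_5 = 82, x_6 = 86, y_6 = 292, r_6 = 38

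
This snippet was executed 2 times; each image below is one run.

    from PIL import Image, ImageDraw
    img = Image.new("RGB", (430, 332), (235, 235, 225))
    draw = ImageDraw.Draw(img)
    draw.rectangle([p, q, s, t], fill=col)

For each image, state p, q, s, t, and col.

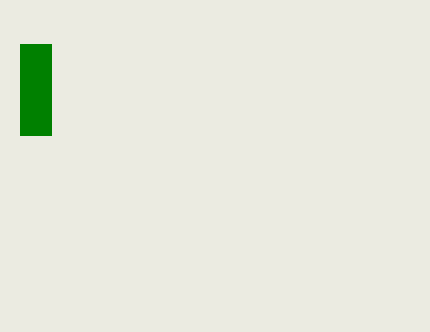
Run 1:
p = 20; q = 44; s = 51; t = 135; col = 'green'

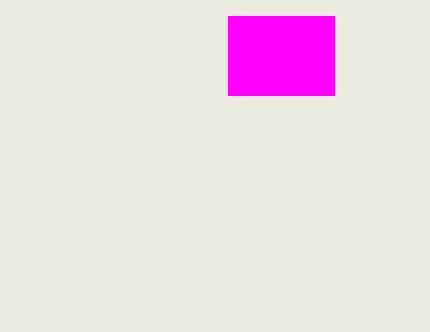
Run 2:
p = 228, q = 16, s = 334, t = 95, col = 'magenta'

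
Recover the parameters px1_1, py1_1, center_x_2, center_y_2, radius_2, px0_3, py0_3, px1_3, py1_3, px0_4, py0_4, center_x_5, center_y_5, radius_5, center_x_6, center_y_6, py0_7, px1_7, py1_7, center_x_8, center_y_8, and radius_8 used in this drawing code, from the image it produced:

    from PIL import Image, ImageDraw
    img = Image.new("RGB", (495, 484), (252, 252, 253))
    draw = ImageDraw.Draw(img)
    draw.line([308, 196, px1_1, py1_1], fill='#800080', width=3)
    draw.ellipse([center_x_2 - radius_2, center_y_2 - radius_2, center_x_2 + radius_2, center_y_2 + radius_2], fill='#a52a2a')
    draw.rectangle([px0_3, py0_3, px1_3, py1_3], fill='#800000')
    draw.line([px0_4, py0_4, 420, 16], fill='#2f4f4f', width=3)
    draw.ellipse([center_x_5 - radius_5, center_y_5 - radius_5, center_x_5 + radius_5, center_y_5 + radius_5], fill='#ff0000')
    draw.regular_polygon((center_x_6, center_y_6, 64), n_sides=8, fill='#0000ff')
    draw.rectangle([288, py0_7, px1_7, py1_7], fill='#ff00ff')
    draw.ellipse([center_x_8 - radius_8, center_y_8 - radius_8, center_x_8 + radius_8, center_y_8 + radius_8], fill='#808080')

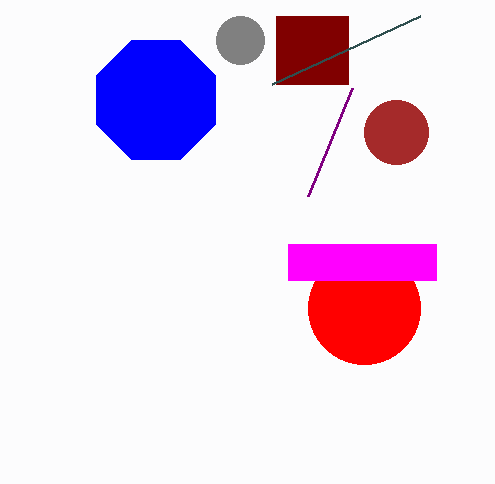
px1_1 = 352; py1_1 = 88; center_x_2 = 396; center_y_2 = 132; radius_2 = 32; px0_3 = 276; py0_3 = 16; px1_3 = 348; py1_3 = 84; px0_4 = 272; py0_4 = 84; center_x_5 = 364; center_y_5 = 308; radius_5 = 56; center_x_6 = 156; center_y_6 = 100; py0_7 = 244; px1_7 = 436; py1_7 = 280; center_x_8 = 240; center_y_8 = 40; radius_8 = 24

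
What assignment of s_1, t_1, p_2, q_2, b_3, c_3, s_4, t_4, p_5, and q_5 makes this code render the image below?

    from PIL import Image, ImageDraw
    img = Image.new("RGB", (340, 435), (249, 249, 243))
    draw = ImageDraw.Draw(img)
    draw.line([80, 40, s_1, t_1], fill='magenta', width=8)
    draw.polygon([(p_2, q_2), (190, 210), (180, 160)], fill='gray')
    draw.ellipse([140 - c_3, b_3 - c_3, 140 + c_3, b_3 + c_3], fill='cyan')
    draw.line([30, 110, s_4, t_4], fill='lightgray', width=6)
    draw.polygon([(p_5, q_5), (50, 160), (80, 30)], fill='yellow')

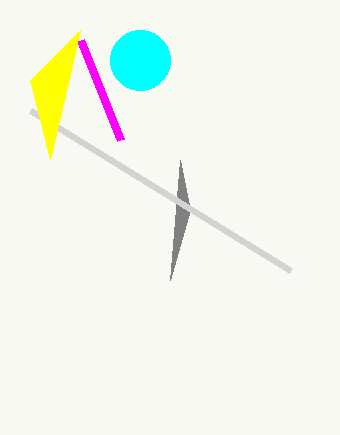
s_1 = 120
t_1 = 140
p_2 = 170
q_2 = 280
b_3 = 60
c_3 = 30
s_4 = 290
t_4 = 270
p_5 = 30
q_5 = 80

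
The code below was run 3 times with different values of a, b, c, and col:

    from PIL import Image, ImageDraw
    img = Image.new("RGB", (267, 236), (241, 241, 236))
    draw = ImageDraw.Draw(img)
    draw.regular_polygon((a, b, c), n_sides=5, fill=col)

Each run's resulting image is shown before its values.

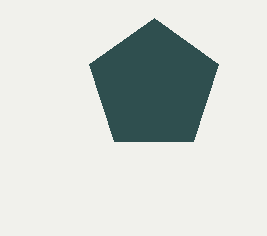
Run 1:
a = 154; b = 86; c = 68; col = 'darkslategray'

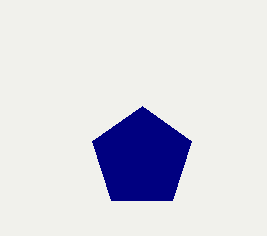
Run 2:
a = 142; b = 158; c = 52; col = 'navy'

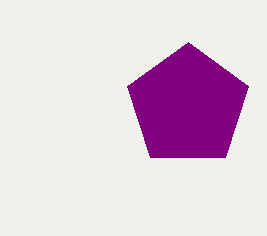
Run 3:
a = 188
b = 106
c = 64
col = 'purple'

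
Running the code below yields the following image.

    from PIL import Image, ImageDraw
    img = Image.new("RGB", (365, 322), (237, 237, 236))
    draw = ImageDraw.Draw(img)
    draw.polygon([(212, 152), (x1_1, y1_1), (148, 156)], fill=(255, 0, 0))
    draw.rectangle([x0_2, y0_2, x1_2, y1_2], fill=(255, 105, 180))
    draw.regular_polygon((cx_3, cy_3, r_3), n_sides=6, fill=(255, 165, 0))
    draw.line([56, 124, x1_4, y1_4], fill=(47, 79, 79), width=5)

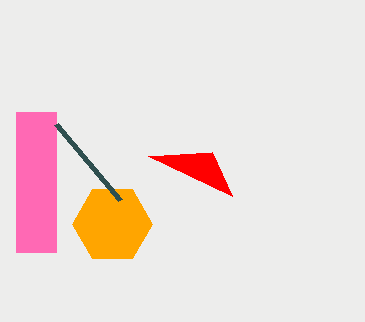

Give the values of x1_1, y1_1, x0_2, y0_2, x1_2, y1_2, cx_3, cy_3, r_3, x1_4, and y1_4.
x1_1 = 232, y1_1 = 196, x0_2 = 16, y0_2 = 112, x1_2 = 56, y1_2 = 252, cx_3 = 112, cy_3 = 224, r_3 = 40, x1_4 = 120, y1_4 = 200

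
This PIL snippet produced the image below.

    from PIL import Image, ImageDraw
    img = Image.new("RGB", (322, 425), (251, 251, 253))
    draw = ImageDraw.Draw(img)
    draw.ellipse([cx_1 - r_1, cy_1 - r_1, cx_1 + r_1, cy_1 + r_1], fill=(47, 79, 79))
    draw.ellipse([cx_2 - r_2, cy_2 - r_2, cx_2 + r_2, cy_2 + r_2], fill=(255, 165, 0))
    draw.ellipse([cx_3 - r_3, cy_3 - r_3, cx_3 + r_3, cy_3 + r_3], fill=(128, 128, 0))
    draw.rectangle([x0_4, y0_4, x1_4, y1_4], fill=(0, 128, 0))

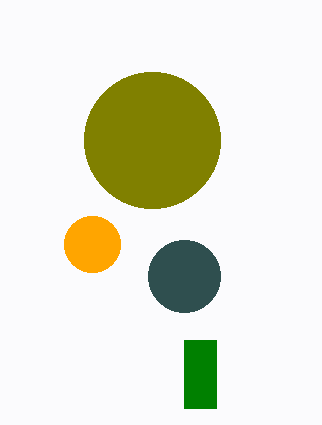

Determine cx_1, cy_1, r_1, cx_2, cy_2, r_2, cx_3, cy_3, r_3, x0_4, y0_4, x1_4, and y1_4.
cx_1 = 184
cy_1 = 276
r_1 = 36
cx_2 = 92
cy_2 = 244
r_2 = 28
cx_3 = 152
cy_3 = 140
r_3 = 68
x0_4 = 184
y0_4 = 340
x1_4 = 216
y1_4 = 408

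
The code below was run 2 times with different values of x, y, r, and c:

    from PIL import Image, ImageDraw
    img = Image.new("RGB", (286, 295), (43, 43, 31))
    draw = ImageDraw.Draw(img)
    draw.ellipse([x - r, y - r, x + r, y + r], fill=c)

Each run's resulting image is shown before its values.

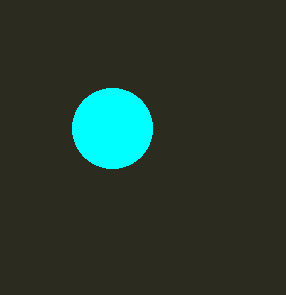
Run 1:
x = 112
y = 128
r = 40
c = 'cyan'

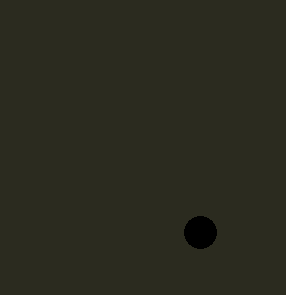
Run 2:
x = 200, y = 232, r = 16, c = 'black'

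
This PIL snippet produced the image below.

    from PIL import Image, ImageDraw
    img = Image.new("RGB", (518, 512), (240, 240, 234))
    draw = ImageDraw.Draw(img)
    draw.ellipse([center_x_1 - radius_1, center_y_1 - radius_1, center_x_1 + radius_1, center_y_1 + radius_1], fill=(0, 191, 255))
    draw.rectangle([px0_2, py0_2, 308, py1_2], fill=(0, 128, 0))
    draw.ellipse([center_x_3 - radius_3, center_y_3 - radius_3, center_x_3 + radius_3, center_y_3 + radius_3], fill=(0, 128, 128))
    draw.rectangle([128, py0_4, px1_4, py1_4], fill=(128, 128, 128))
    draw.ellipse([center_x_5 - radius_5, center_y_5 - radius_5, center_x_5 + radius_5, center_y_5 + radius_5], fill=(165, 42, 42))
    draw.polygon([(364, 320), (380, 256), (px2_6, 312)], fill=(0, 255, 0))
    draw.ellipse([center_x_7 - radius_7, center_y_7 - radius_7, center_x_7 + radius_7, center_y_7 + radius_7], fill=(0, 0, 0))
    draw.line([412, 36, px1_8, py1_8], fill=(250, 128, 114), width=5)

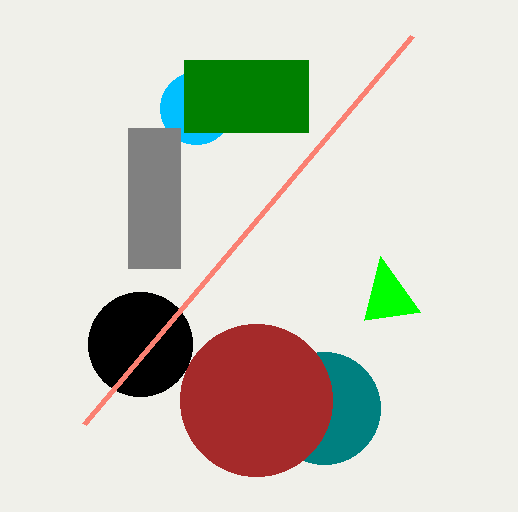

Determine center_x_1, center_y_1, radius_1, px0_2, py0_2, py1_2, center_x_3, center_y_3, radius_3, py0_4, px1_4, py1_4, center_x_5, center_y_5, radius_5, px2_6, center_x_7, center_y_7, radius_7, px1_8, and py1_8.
center_x_1 = 196; center_y_1 = 108; radius_1 = 36; px0_2 = 184; py0_2 = 60; py1_2 = 132; center_x_3 = 324; center_y_3 = 408; radius_3 = 56; py0_4 = 128; px1_4 = 180; py1_4 = 268; center_x_5 = 256; center_y_5 = 400; radius_5 = 76; px2_6 = 420; center_x_7 = 140; center_y_7 = 344; radius_7 = 52; px1_8 = 84; py1_8 = 424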